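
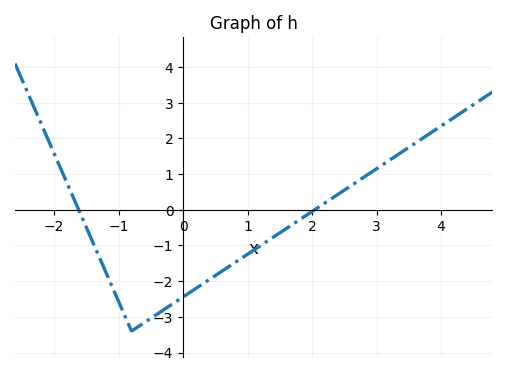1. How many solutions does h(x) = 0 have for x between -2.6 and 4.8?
2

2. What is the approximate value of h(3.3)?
1.51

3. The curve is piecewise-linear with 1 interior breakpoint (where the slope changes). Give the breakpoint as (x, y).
(-0.8, -3.4)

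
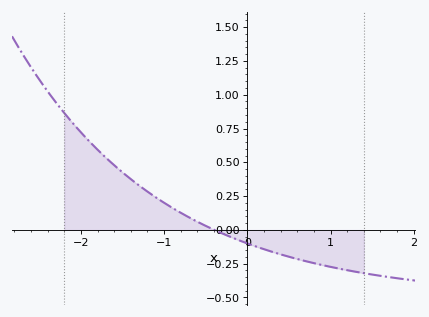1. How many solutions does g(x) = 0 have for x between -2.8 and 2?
1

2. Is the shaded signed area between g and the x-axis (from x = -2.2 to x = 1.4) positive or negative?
positive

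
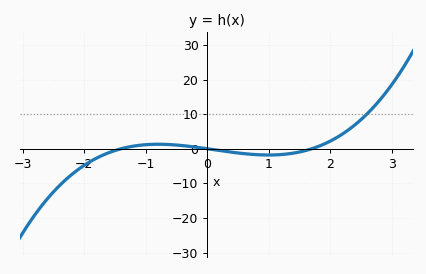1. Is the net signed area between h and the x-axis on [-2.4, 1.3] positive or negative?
negative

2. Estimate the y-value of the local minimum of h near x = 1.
-1.81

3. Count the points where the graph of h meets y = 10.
1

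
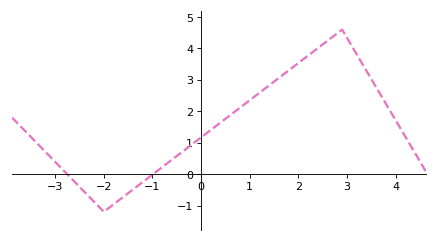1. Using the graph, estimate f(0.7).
2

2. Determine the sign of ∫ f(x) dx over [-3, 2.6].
positive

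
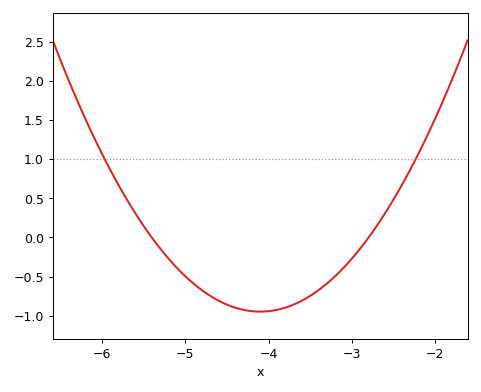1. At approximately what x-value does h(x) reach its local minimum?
-4.1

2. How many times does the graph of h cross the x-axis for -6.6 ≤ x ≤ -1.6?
2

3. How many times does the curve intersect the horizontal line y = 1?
2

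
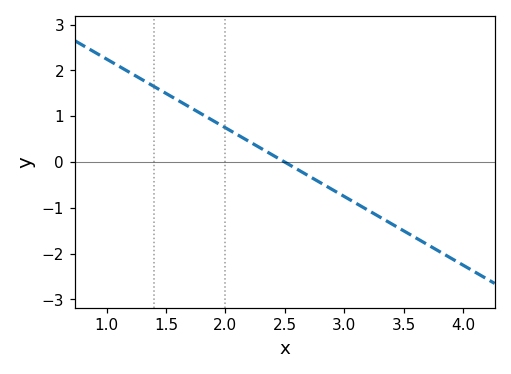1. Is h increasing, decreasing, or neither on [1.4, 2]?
decreasing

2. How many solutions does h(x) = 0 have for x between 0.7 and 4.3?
1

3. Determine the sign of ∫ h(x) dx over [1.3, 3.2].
positive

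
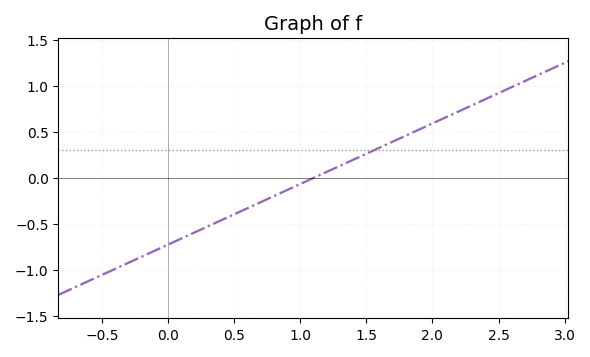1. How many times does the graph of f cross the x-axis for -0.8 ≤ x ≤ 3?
1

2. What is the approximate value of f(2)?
0.6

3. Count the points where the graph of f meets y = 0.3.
1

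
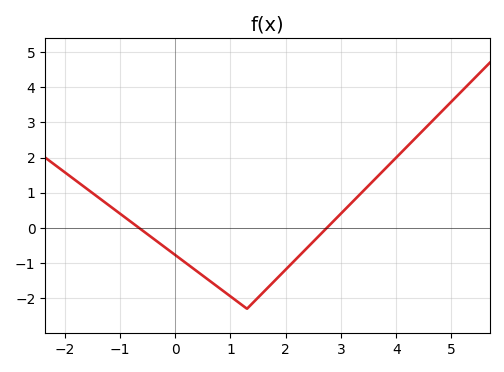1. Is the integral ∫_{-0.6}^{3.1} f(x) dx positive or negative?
negative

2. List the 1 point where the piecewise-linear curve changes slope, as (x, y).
(1.3, -2.3)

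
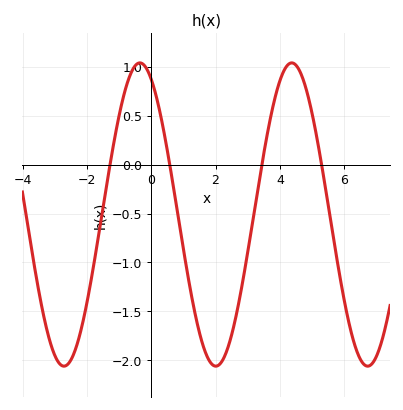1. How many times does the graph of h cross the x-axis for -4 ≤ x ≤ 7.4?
4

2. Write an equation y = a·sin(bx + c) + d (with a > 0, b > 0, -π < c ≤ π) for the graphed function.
y = 1.55sin(1.3x + 2) - 0.51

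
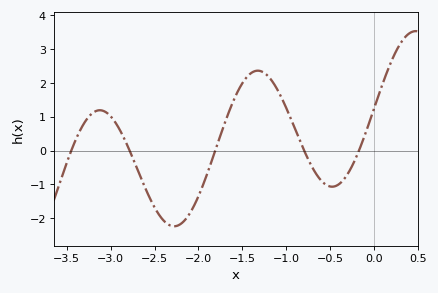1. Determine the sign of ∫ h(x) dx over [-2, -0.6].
positive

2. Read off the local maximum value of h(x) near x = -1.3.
2.4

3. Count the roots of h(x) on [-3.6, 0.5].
5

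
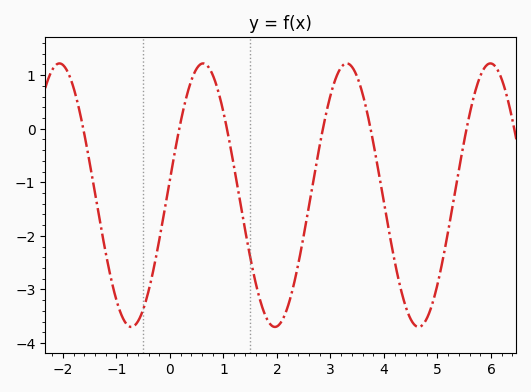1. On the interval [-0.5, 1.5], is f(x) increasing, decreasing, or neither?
neither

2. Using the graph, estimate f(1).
0.3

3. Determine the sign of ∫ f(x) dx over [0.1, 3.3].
negative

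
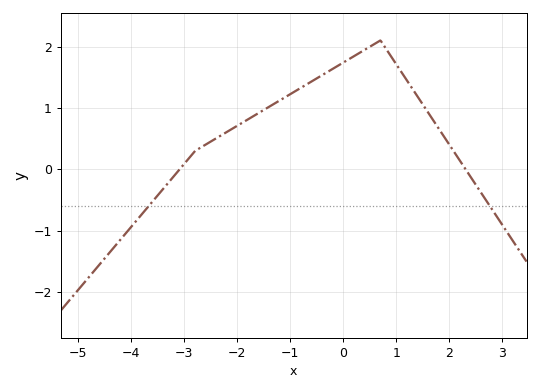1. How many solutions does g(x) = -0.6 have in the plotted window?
2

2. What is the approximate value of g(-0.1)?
1.69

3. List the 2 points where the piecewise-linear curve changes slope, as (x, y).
(-2.8, 0.3); (0.7, 2.1)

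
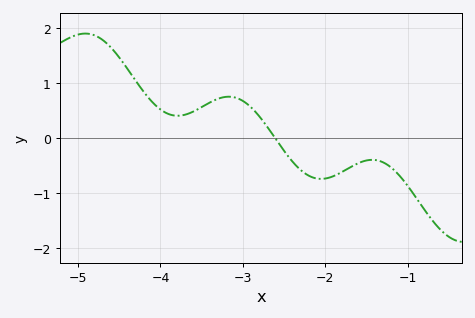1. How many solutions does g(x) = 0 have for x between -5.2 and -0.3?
1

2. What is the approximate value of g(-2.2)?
-0.7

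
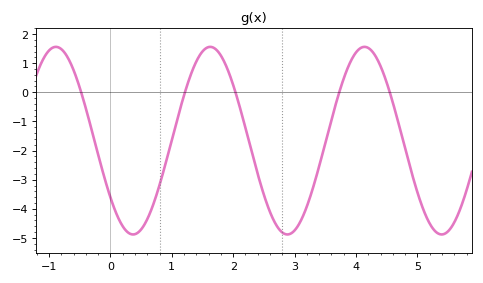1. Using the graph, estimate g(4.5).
0.332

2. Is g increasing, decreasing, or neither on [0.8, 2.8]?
neither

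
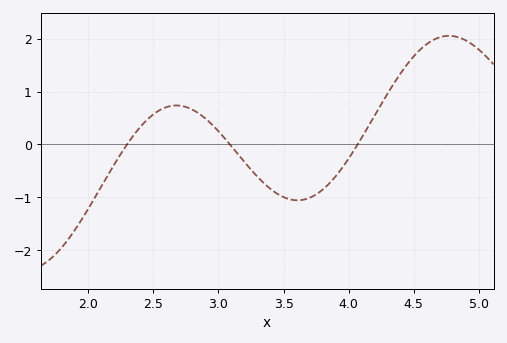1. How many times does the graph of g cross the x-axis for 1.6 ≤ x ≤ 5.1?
3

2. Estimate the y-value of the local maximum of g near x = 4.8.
2.1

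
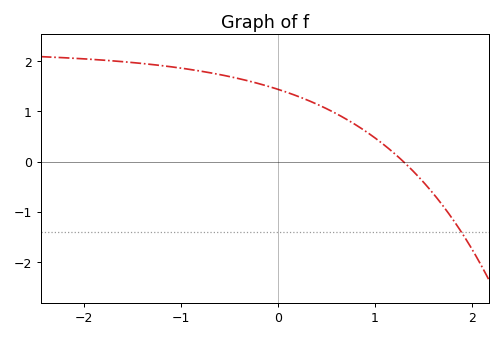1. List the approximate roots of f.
1.3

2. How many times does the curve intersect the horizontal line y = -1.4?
1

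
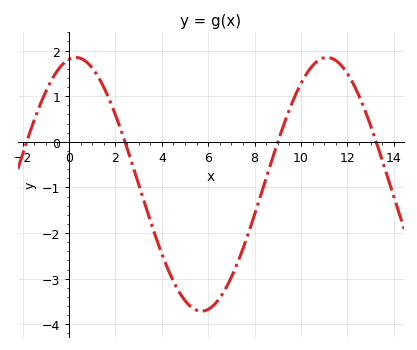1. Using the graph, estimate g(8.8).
-0.3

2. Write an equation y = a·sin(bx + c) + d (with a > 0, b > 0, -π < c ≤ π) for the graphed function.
y = 2.78sin(0.58x + 1.4) - 0.93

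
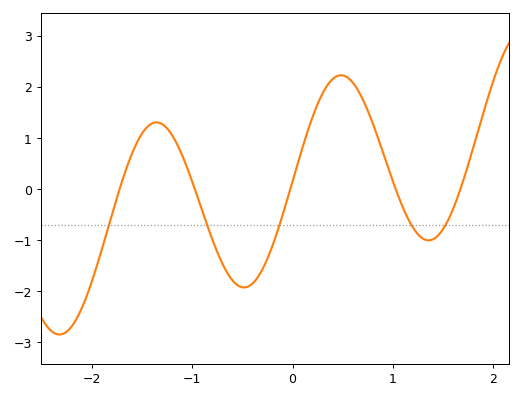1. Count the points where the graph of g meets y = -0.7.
5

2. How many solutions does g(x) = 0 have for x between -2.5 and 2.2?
5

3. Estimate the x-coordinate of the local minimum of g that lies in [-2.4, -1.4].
-2.33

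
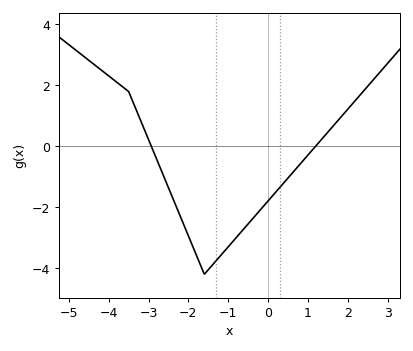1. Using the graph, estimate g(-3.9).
2.2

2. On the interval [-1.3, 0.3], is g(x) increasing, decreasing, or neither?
increasing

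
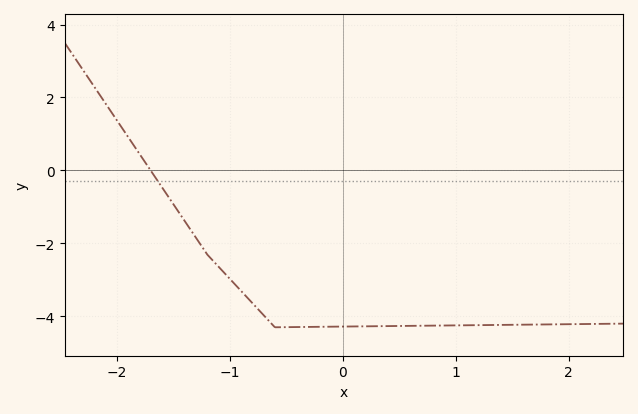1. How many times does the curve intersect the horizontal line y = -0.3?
1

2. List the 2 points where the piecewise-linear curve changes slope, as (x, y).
(-1.2, -2.3); (-0.6, -4.3)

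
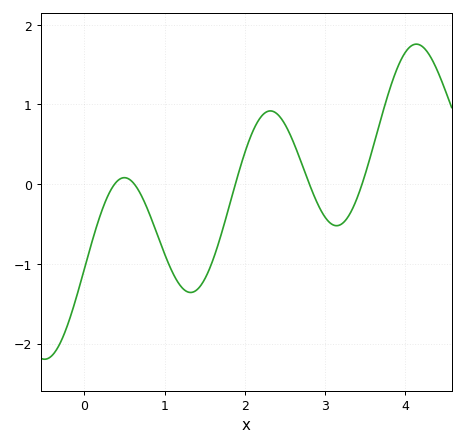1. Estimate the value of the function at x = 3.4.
-0.2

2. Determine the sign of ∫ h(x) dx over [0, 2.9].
negative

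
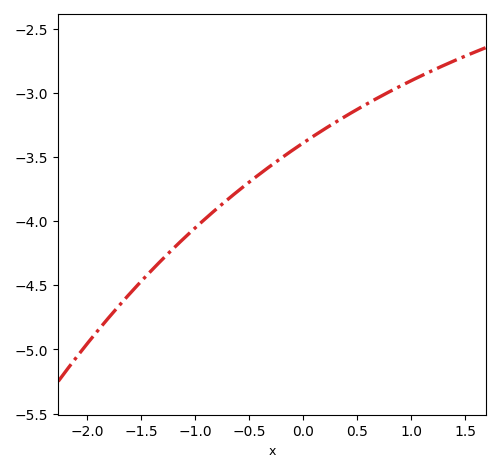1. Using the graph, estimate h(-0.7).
-3.83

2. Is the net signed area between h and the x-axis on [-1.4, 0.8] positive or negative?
negative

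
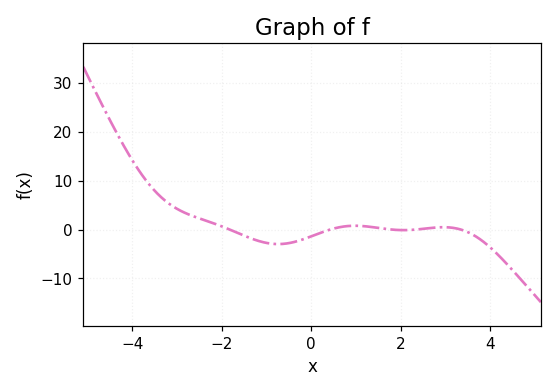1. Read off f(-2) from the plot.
0.671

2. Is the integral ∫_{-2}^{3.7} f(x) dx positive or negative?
negative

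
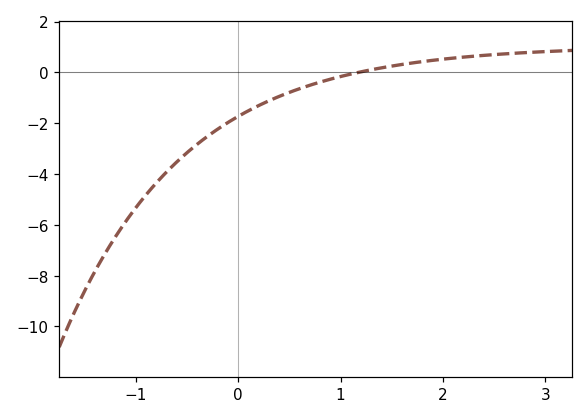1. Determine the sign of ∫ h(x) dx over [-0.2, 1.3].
negative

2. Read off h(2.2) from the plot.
0.6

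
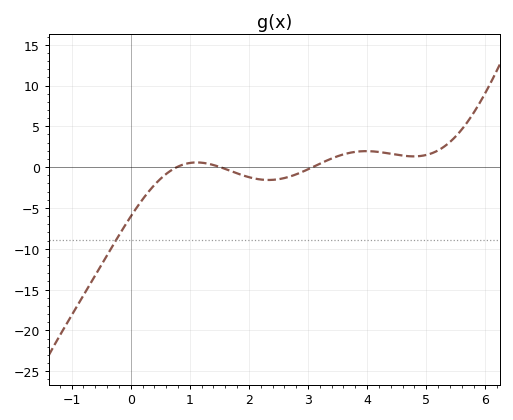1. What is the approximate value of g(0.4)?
-2.2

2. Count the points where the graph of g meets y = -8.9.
1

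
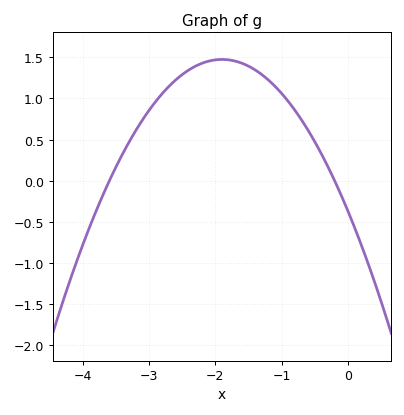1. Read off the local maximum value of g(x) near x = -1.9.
1.45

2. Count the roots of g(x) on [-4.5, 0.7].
2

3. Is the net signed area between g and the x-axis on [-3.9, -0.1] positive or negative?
positive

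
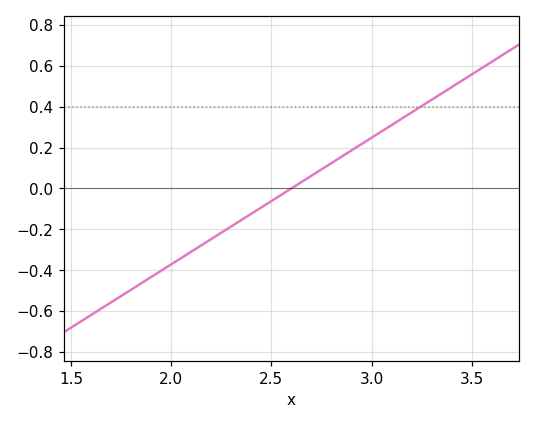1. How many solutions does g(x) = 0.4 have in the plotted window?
1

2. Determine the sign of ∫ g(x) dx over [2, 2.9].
negative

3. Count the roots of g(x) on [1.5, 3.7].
1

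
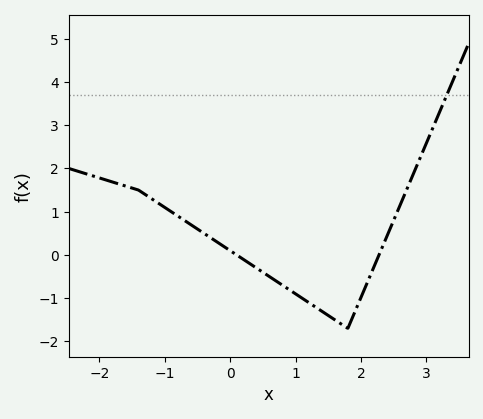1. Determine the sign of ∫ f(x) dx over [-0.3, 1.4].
negative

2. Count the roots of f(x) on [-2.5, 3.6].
2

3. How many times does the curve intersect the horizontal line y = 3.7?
1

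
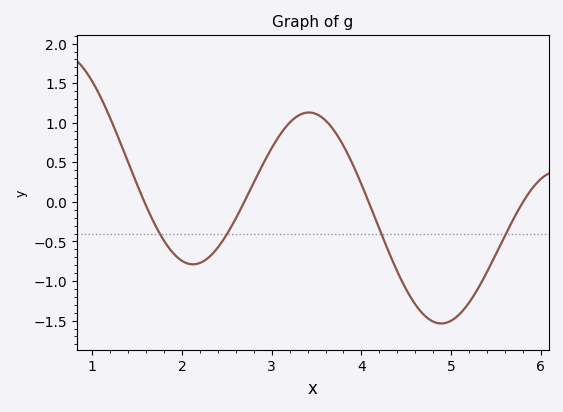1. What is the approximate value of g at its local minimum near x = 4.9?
-1.54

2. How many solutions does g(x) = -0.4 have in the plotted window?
4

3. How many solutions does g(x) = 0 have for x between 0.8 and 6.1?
4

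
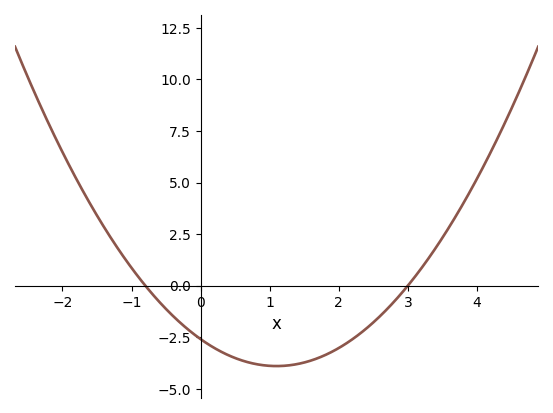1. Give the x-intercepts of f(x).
-0.8, 3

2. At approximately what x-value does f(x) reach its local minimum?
1.2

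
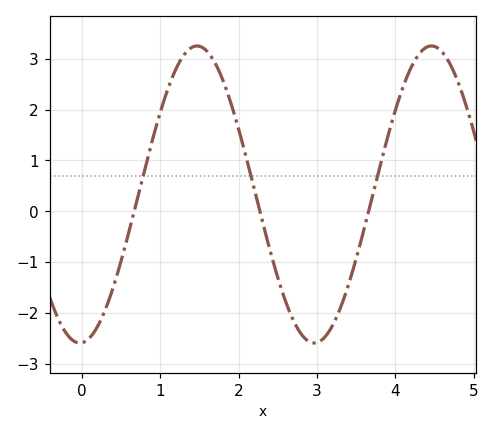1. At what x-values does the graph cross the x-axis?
0.7, 2.3, 3.7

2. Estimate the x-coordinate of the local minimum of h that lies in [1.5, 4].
3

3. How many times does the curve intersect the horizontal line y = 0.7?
3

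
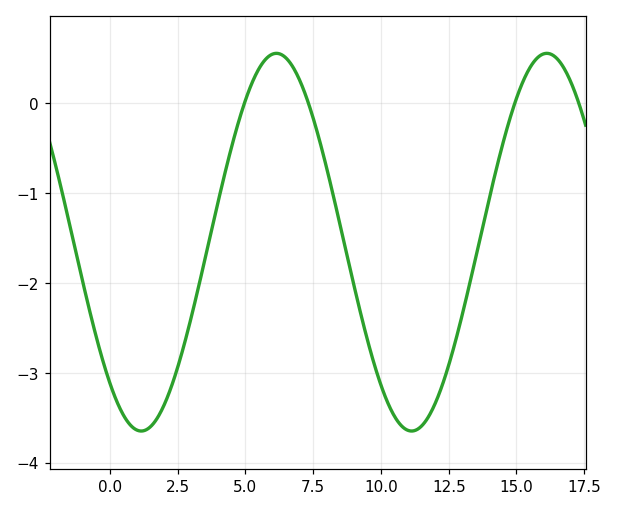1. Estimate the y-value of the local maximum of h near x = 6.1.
0.5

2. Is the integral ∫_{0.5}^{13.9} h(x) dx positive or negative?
negative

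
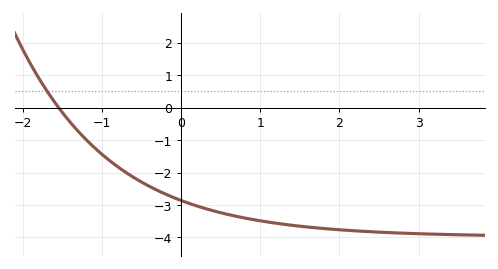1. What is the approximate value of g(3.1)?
-3.9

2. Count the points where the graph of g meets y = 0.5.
1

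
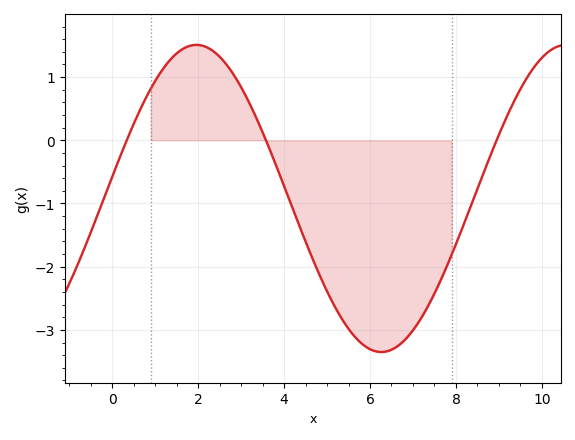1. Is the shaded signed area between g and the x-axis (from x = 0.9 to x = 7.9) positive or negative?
negative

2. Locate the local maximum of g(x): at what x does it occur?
1.96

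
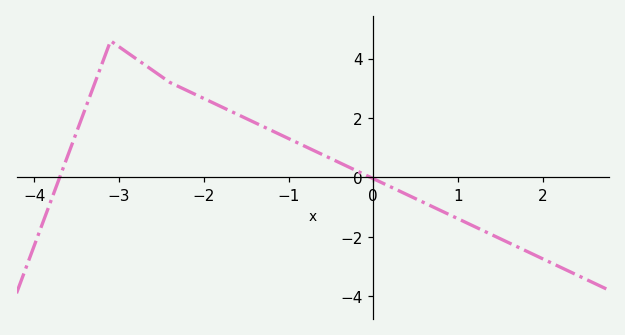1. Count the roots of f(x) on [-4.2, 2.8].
2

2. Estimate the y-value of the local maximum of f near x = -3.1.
4.6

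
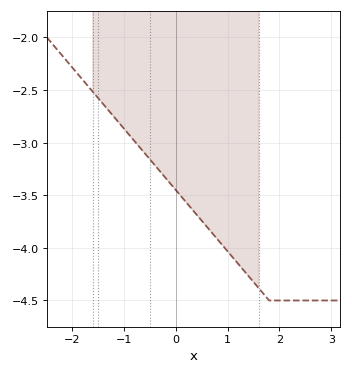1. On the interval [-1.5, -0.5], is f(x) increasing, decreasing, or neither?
decreasing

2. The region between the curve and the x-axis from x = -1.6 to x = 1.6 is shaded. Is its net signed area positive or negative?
negative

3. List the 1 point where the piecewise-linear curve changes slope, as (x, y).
(1.8, -4.5)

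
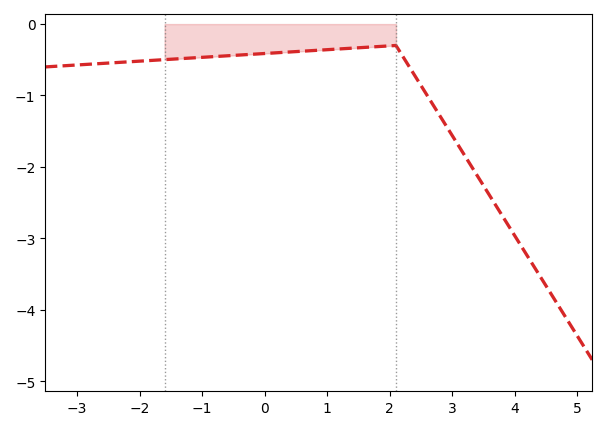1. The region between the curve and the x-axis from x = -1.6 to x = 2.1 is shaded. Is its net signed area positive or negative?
negative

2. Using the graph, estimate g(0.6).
-0.4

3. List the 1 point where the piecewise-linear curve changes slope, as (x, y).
(2.1, -0.3)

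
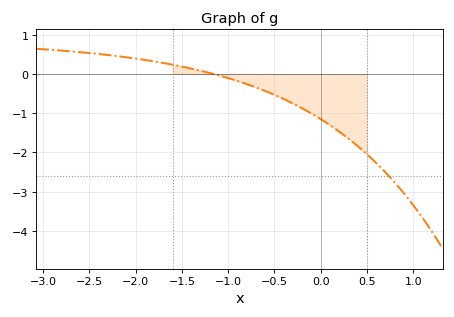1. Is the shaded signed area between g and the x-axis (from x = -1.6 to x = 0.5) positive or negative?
negative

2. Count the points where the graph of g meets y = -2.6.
1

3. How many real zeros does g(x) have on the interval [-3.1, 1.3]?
1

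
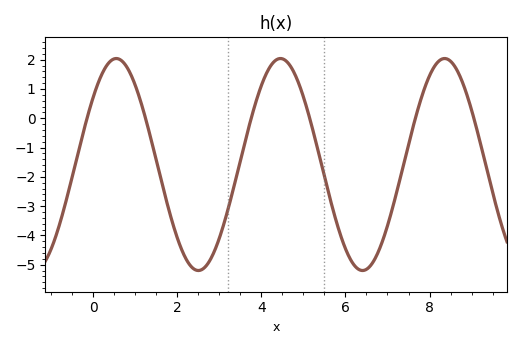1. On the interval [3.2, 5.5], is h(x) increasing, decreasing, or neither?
neither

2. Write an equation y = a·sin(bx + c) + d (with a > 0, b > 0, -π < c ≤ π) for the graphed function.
y = 3.62sin(1.6x + 0.68) - 1.58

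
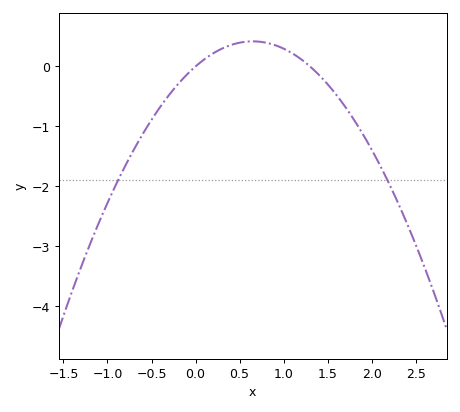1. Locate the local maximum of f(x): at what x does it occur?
0.65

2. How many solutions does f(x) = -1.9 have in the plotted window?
2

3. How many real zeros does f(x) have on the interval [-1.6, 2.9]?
2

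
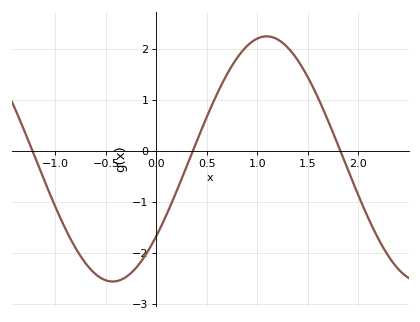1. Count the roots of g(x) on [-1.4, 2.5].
3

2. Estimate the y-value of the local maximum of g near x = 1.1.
2.2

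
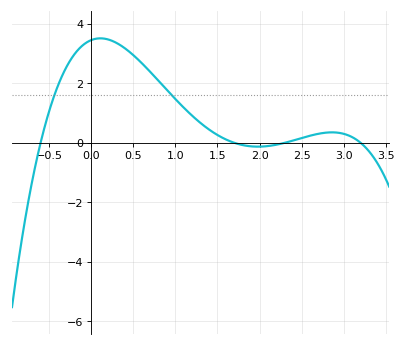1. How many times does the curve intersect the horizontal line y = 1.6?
2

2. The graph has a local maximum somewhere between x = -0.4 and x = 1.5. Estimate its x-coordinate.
0.1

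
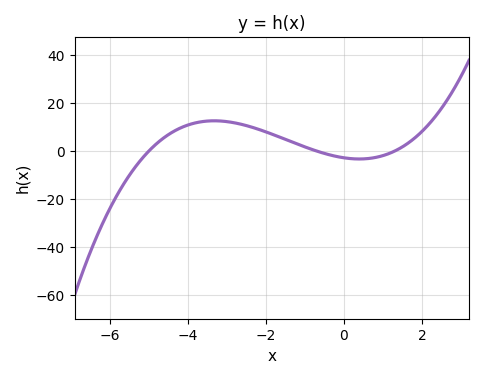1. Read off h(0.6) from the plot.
-4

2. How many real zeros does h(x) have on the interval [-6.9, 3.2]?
3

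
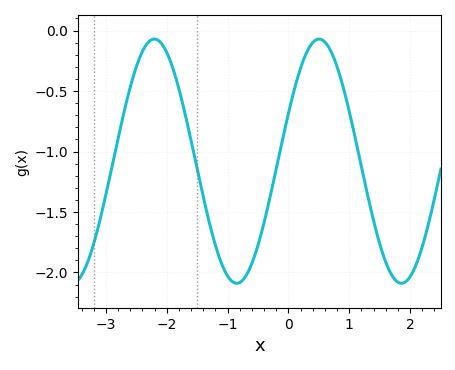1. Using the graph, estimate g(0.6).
-0.095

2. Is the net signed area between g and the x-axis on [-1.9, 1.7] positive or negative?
negative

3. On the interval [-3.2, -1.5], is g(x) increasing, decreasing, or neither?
neither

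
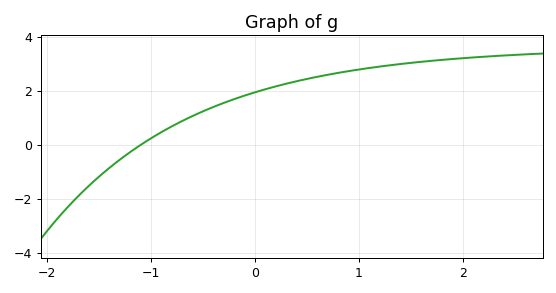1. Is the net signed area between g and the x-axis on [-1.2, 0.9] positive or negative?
positive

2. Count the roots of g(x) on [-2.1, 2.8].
1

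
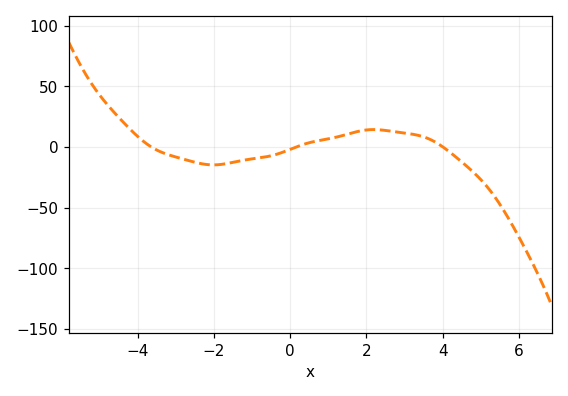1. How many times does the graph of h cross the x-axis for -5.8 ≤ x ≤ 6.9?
3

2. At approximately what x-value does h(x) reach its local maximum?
2.18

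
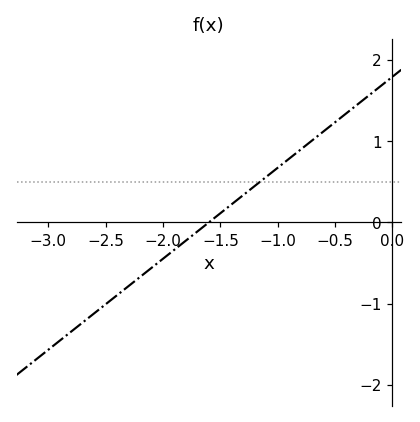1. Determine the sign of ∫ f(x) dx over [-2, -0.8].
positive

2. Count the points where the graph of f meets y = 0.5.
1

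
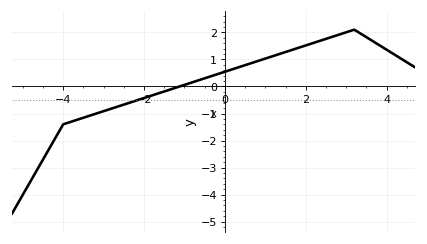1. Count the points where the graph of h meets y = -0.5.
1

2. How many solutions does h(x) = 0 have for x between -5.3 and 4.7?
1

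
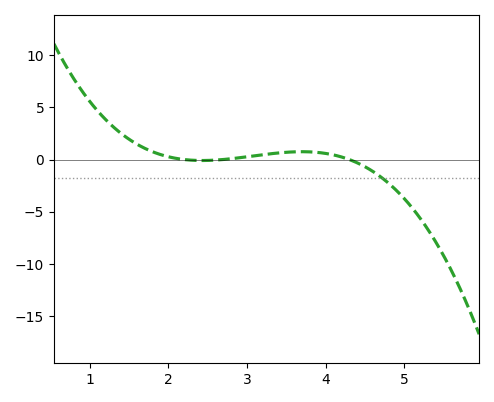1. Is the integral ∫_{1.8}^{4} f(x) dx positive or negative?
positive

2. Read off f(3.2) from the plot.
0.5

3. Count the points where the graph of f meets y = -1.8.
1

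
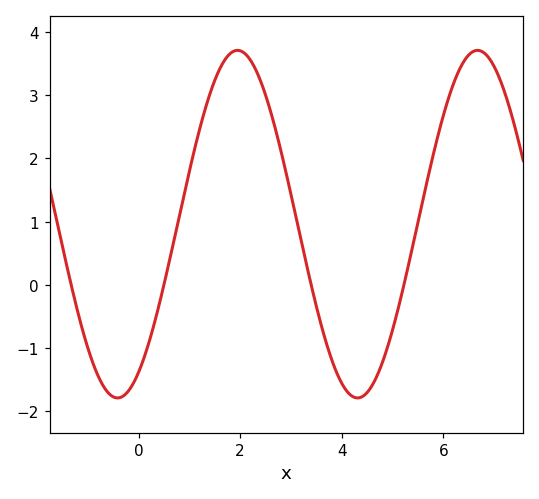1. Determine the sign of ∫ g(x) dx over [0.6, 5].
positive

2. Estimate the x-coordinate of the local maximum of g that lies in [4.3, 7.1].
6.6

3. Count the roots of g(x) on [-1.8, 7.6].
4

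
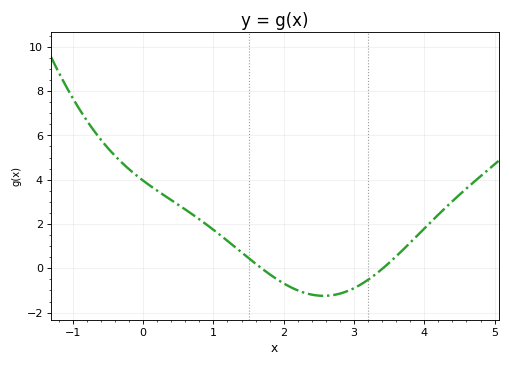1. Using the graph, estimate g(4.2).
2.4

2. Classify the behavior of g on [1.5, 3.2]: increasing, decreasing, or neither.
neither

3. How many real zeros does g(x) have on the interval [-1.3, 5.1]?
2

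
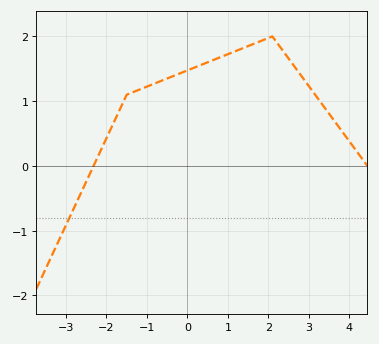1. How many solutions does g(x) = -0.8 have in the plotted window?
1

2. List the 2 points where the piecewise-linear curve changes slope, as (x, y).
(-1.5, 1.1); (2.1, 2)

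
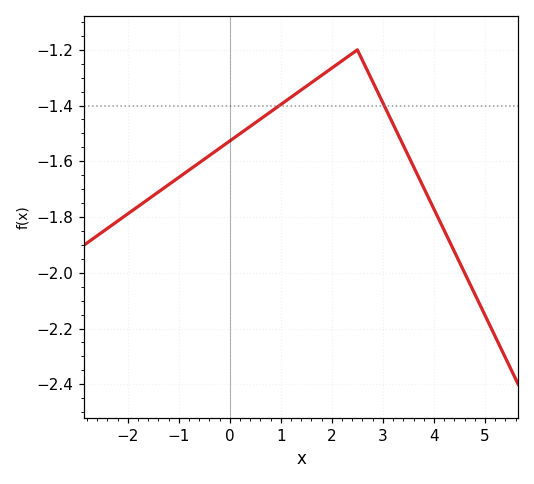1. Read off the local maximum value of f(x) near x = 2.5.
-1.2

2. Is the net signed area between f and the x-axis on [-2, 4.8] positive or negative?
negative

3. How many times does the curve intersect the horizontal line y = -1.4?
2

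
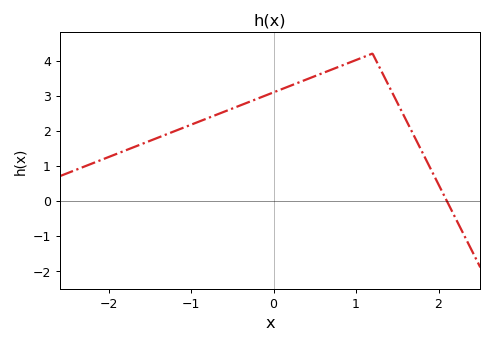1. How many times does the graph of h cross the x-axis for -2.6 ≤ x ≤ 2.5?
1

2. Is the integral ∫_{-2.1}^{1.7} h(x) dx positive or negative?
positive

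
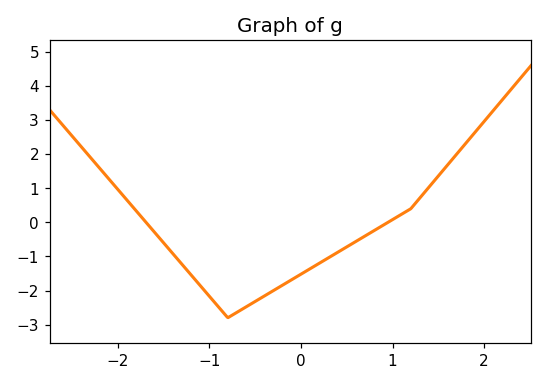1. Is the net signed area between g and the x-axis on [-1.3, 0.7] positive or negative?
negative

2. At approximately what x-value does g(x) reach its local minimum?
-0.8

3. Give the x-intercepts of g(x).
-1.69, 0.95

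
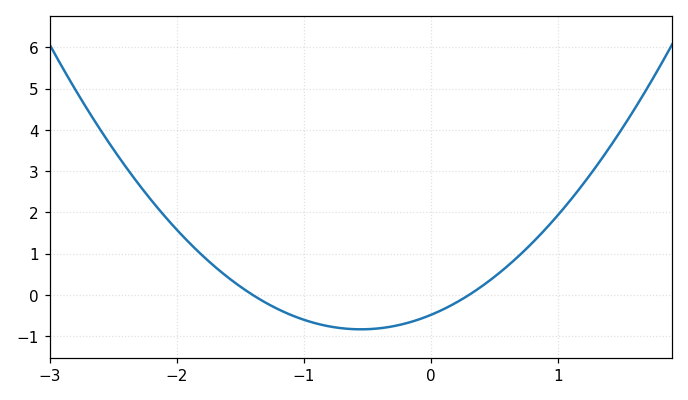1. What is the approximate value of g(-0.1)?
-0.6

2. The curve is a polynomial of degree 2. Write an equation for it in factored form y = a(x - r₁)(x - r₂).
y = 1.15(x + 1.4)(x - 0.3)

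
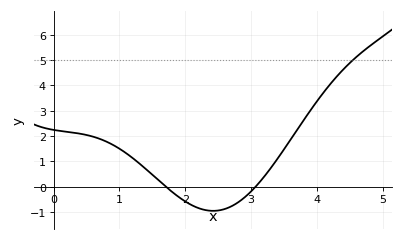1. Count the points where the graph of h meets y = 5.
1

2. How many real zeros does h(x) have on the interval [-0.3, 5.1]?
2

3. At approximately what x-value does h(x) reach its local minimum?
2.42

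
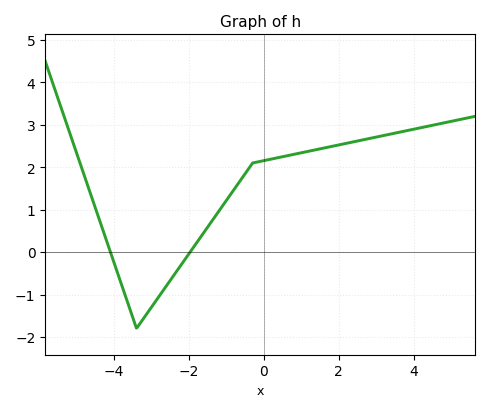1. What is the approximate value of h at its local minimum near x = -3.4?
-1.8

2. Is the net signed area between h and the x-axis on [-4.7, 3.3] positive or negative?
positive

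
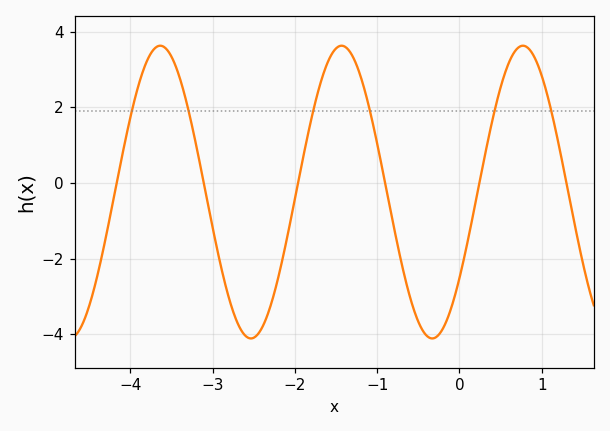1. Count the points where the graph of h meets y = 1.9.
6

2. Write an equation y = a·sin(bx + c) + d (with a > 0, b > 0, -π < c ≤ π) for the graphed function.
y = 3.87sin(2.9x - 0.63) - 0.24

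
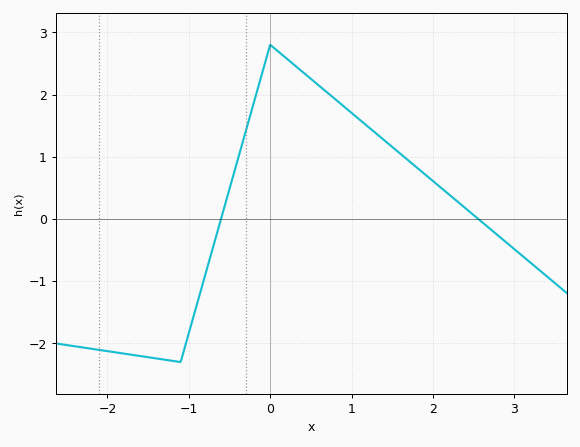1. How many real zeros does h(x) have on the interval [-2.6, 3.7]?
2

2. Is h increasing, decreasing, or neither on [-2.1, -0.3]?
neither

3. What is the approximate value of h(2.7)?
-0.156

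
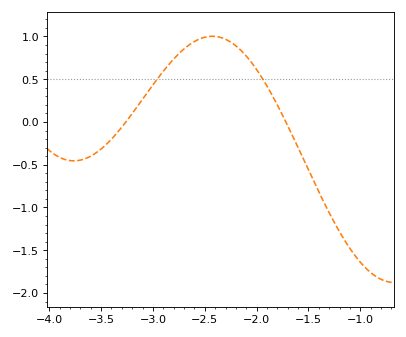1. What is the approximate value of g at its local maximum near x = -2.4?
1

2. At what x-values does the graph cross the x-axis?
-3.25, -1.7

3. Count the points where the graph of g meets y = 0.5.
2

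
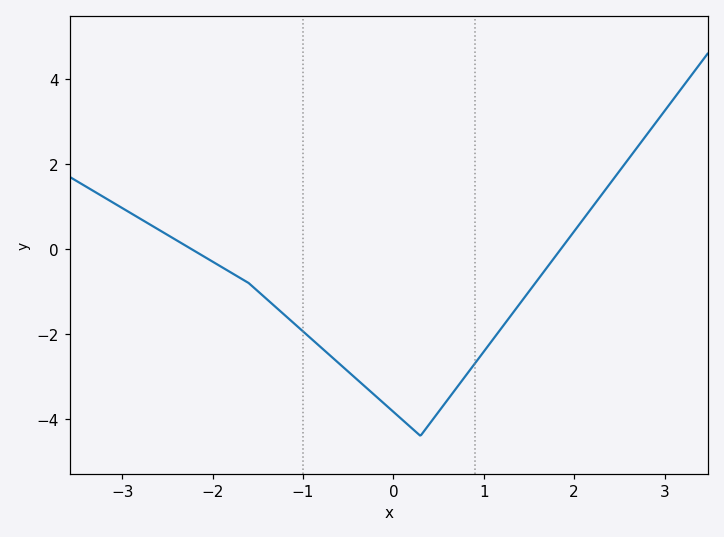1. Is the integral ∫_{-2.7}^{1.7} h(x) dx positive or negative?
negative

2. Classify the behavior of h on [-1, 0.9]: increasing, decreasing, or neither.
neither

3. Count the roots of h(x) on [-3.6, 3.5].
2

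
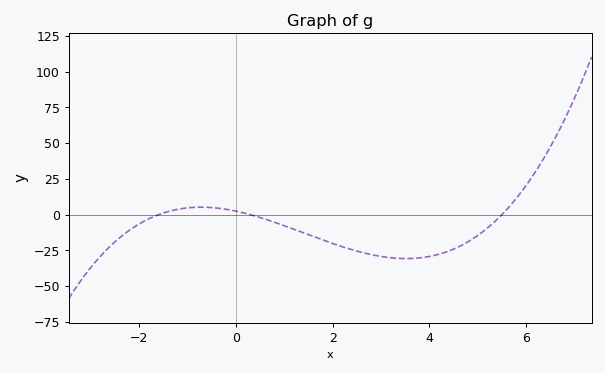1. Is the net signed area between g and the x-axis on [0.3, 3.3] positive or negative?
negative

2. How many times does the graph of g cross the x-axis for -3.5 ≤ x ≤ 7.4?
3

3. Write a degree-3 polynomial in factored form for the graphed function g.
y = 0.94(x + 1.6)(x - 0.3)(x - 5.5)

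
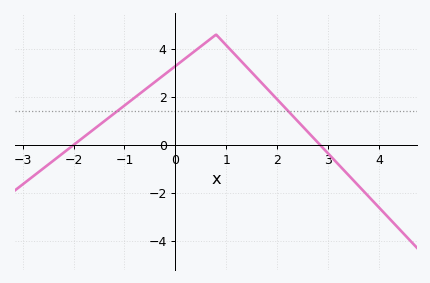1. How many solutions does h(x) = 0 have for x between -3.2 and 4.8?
2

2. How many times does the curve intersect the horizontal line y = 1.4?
2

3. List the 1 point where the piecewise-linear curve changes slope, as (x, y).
(0.8, 4.6)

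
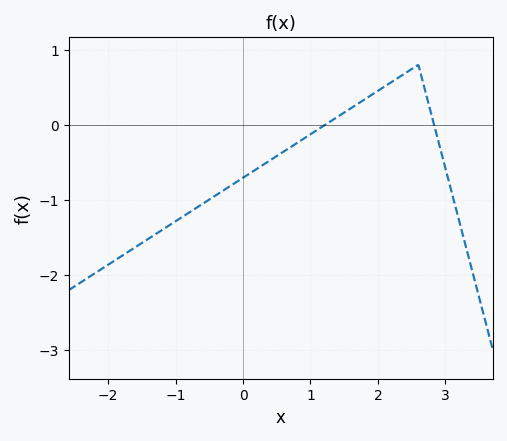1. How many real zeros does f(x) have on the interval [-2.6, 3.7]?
2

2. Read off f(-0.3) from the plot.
-0.9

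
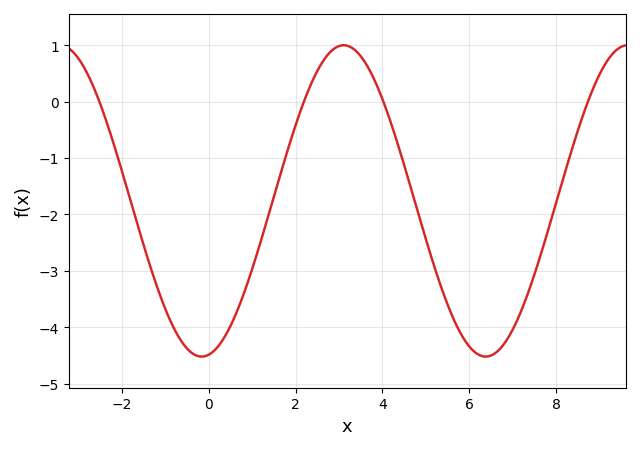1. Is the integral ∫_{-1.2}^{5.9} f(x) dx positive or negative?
negative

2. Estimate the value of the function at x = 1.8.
-0.9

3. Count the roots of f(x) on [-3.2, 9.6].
4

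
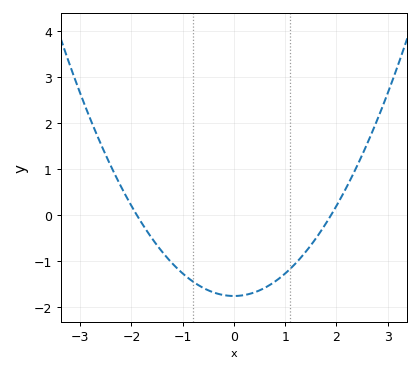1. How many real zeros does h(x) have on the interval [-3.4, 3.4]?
2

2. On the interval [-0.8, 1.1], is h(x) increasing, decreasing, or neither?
neither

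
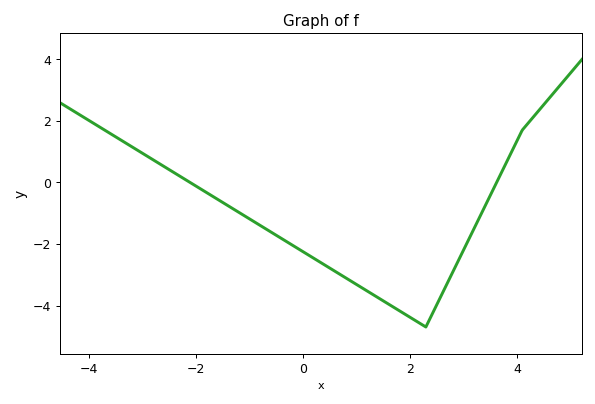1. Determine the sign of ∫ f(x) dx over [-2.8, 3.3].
negative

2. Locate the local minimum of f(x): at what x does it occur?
2.3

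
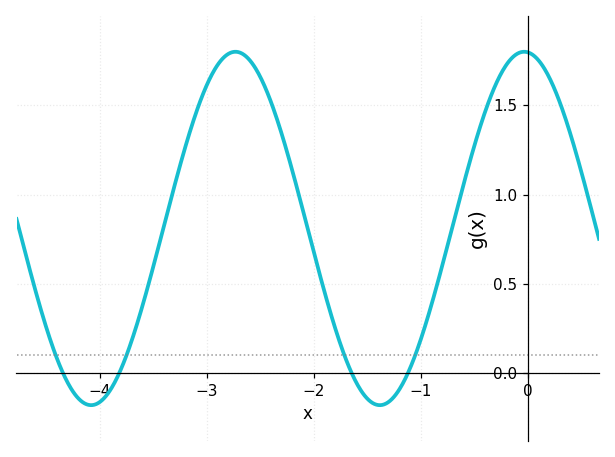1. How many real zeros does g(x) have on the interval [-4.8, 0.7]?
4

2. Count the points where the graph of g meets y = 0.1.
4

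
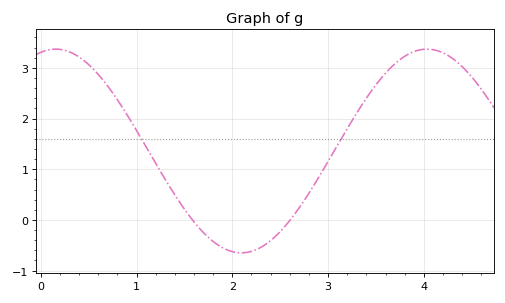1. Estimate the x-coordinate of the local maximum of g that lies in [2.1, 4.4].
4.03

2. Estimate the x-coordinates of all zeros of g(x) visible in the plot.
1.58, 2.6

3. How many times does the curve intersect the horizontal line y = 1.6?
2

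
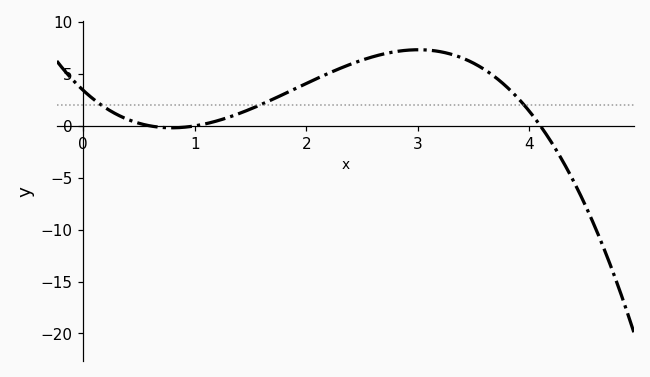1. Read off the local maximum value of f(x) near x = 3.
7.5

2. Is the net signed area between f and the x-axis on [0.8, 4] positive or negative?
positive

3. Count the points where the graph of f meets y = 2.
3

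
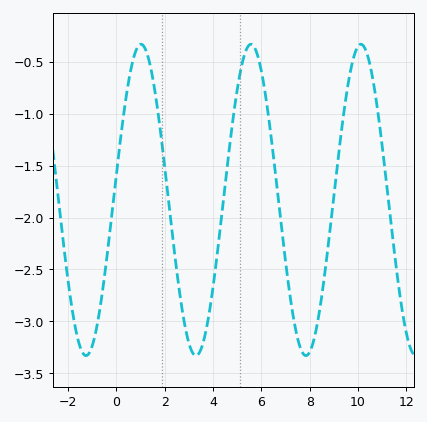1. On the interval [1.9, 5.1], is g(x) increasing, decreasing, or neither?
neither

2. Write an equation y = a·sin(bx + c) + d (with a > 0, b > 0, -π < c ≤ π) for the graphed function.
y = 1.5sin(1.38x + 0.17) - 1.83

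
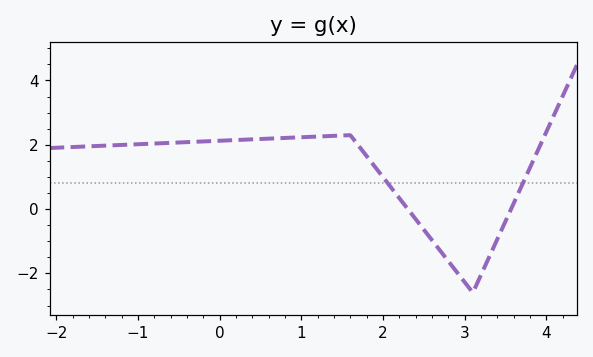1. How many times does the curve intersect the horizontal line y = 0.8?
2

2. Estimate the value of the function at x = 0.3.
2.16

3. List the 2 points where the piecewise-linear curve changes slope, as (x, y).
(1.6, 2.3); (3.1, -2.6)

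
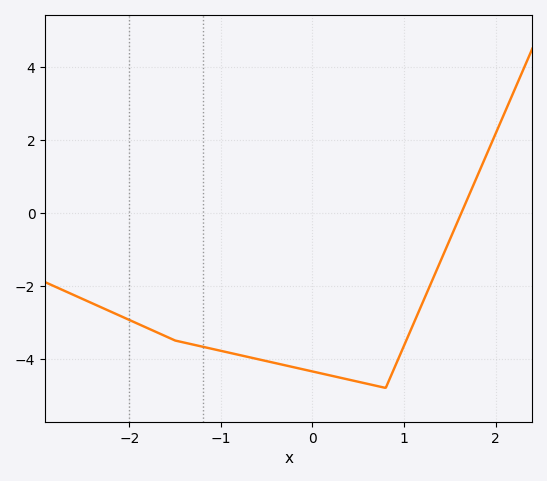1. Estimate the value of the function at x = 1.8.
1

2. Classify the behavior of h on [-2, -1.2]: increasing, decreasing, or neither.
decreasing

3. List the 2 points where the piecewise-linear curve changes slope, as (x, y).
(-1.5, -3.5); (0.8, -4.8)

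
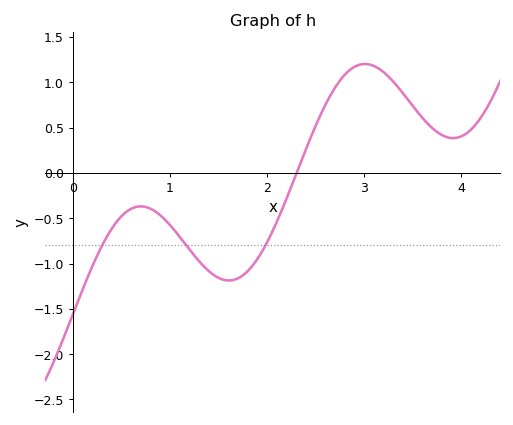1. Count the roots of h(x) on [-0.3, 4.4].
1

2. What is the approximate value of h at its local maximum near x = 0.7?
-0.35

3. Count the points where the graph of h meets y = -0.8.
3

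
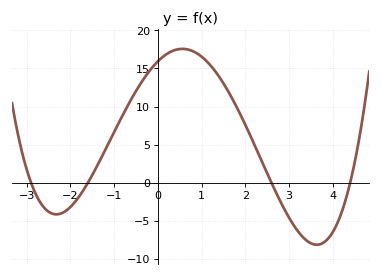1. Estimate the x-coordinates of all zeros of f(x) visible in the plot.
-2.9, -1.6, 2.6, 4.4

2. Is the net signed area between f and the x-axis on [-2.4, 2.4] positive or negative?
positive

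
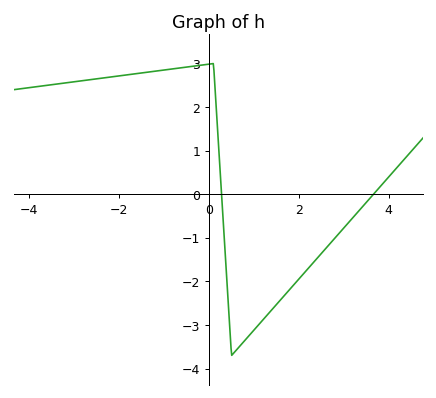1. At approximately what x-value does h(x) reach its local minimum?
0.6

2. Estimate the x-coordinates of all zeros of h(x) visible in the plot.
0.2, 3.6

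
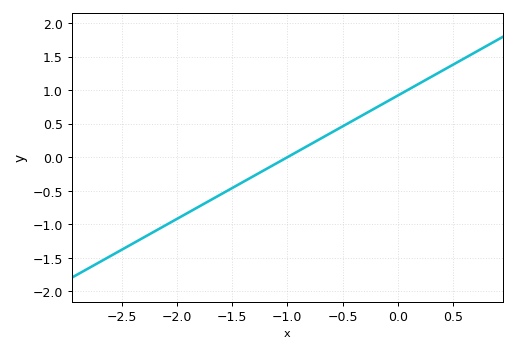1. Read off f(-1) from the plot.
0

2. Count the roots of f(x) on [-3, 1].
1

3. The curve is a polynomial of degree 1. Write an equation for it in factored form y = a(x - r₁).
y = 0.92(x + 1)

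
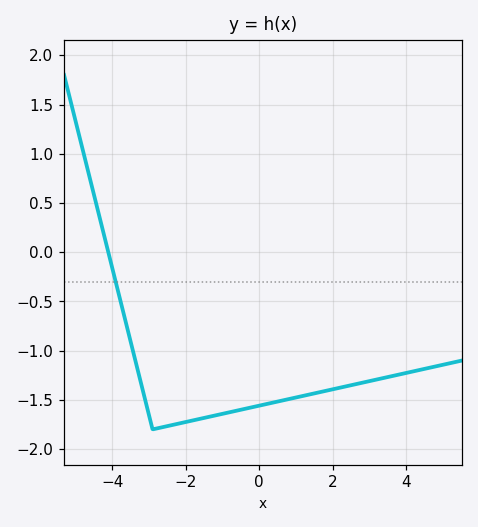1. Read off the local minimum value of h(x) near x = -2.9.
-1.8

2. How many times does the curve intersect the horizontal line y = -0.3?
1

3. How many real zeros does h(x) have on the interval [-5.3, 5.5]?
1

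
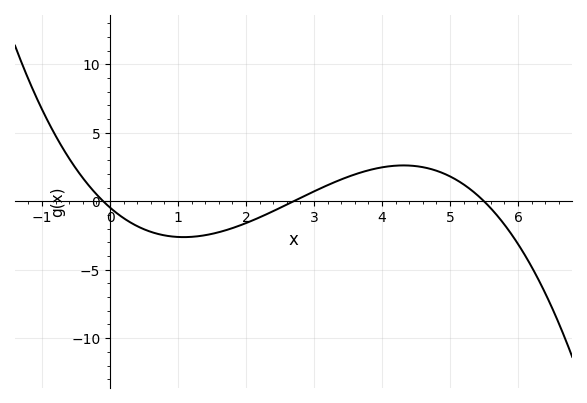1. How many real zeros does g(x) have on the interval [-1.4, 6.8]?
3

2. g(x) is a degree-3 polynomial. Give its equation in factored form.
y = -0.31(x + 0.1)(x - 2.7)(x - 5.5)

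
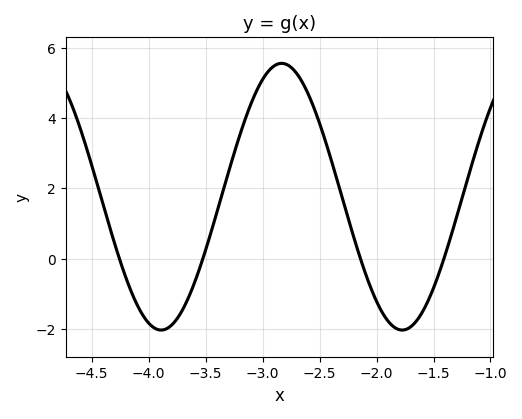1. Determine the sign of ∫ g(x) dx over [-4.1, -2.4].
positive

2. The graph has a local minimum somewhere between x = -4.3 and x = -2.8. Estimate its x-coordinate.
-3.89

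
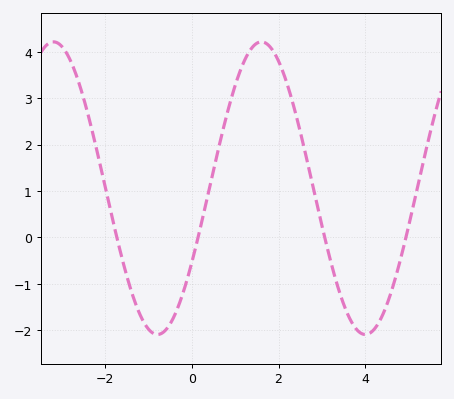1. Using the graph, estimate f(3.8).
-2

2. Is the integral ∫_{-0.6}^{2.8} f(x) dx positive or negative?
positive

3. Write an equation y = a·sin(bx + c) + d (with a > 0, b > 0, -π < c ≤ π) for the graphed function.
y = 3.15sin(1.3x - 0.53) + 1.06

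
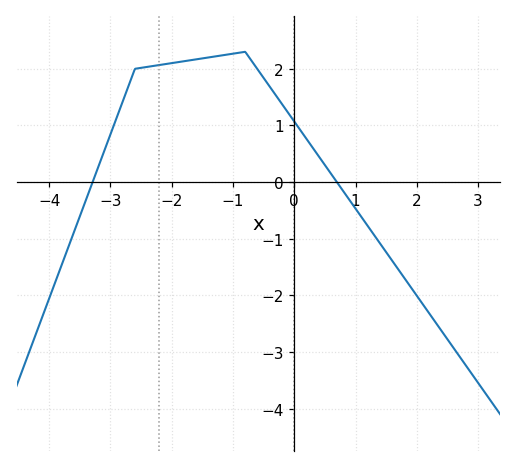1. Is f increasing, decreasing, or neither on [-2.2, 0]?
neither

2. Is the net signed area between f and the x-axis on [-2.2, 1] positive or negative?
positive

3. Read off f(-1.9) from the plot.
2.12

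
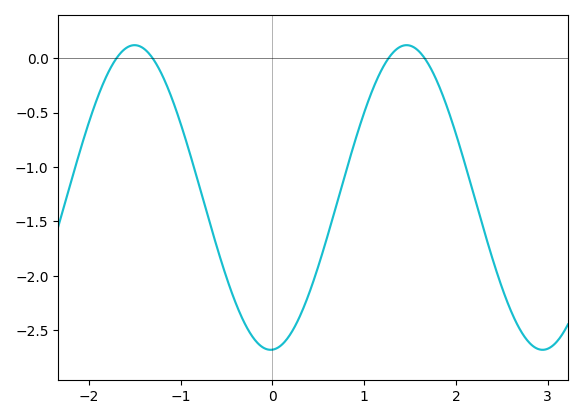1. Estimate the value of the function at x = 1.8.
-0.223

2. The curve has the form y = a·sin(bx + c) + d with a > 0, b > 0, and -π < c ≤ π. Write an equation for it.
y = 1.4sin(2.12x - 1.53) - 1.28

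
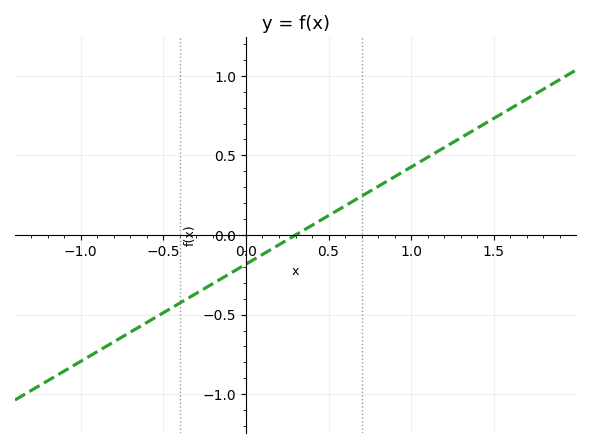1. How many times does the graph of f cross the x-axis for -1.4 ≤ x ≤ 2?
1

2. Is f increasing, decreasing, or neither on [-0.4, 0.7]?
increasing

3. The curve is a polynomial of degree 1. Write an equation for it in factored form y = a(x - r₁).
y = 0.61(x - 0.3)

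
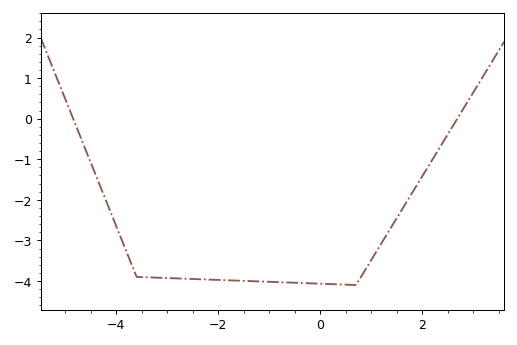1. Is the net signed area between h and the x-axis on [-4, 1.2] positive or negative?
negative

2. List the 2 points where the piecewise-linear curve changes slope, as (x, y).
(-3.6, -3.9); (0.7, -4.1)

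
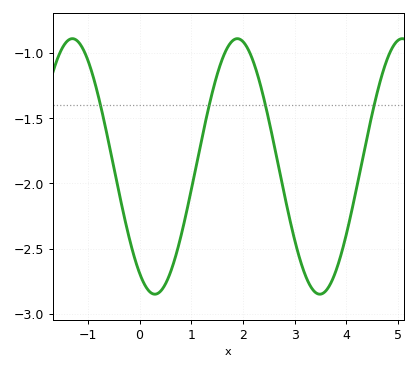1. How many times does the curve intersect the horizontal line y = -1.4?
4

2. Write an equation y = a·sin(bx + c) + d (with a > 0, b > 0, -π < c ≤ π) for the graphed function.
y = 0.98sin(1.97x - 2.15) - 1.87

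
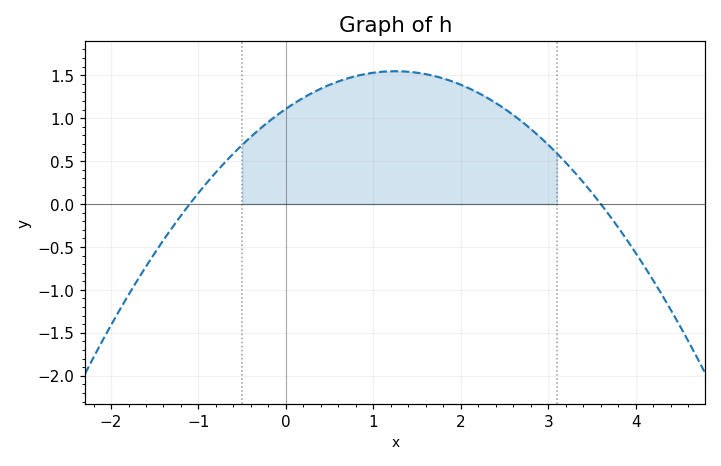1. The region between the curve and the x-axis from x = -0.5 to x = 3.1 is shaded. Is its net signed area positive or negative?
positive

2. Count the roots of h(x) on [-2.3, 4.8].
2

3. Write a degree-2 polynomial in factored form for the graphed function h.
y = -0.28(x + 1.1)(x - 3.6)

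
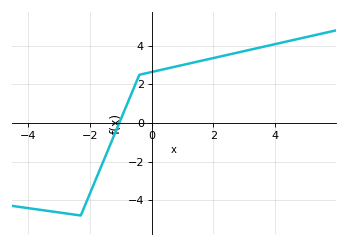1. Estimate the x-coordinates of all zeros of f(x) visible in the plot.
-1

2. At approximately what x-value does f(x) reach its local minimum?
-2.4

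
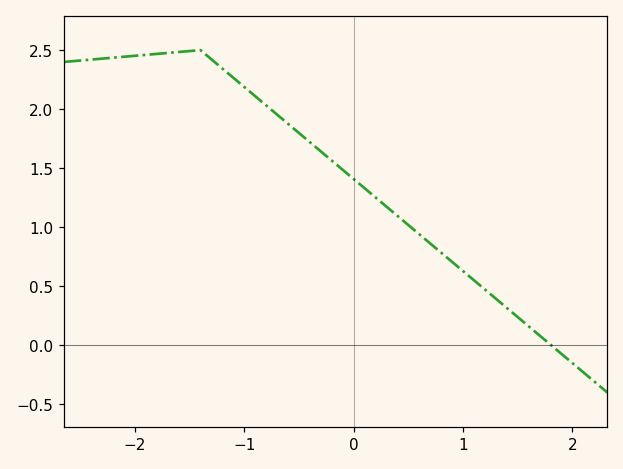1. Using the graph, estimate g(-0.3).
1.64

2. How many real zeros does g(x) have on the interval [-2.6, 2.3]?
1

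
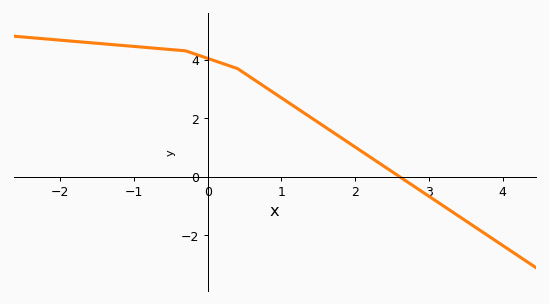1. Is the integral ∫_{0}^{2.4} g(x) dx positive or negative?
positive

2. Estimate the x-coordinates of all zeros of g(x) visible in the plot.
2.6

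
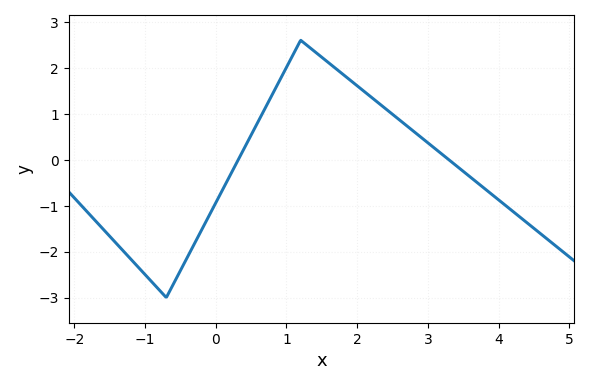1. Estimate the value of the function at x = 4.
-0.9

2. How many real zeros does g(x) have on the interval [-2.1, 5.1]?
2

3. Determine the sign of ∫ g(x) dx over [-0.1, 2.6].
positive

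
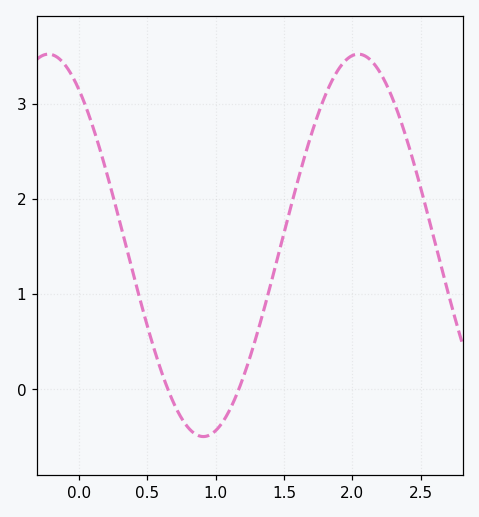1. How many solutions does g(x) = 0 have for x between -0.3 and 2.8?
2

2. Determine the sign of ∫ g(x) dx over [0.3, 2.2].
positive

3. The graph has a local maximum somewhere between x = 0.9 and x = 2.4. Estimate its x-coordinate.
2.05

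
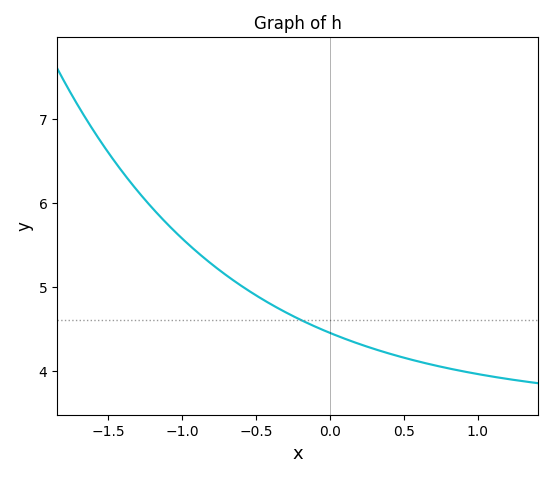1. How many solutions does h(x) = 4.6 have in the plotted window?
1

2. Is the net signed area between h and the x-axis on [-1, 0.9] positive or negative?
positive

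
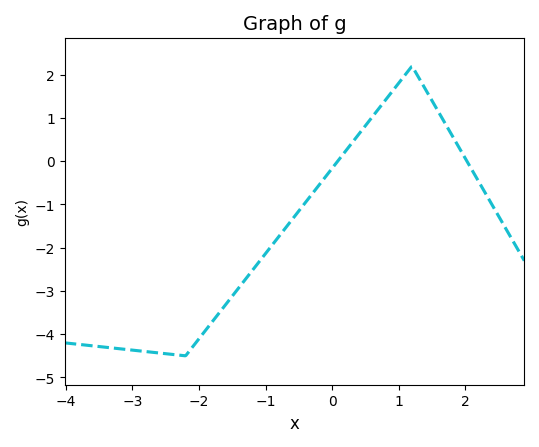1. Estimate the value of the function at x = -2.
-4.11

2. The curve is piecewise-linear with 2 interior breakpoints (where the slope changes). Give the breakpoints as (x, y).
(-2.2, -4.5); (1.2, 2.2)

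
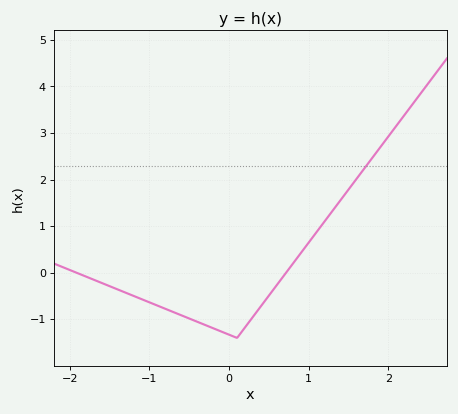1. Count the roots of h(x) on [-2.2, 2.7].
2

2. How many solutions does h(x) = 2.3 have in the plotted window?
1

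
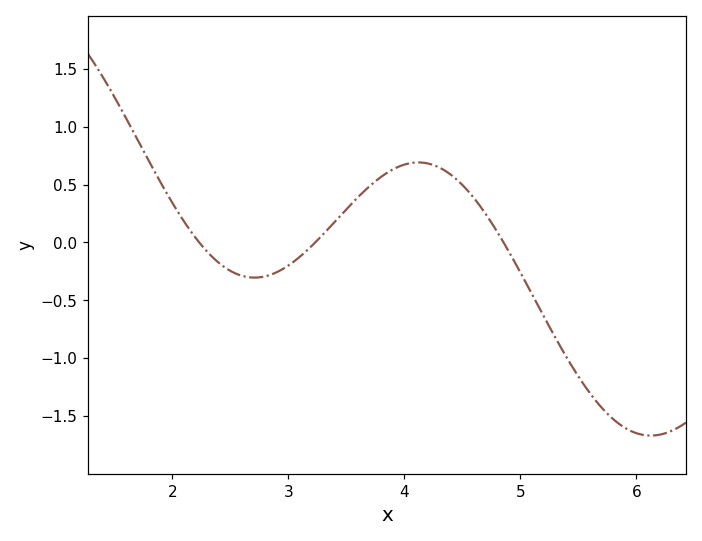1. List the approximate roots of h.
2.2, 3.2, 4.9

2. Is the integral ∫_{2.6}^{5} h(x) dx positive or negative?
positive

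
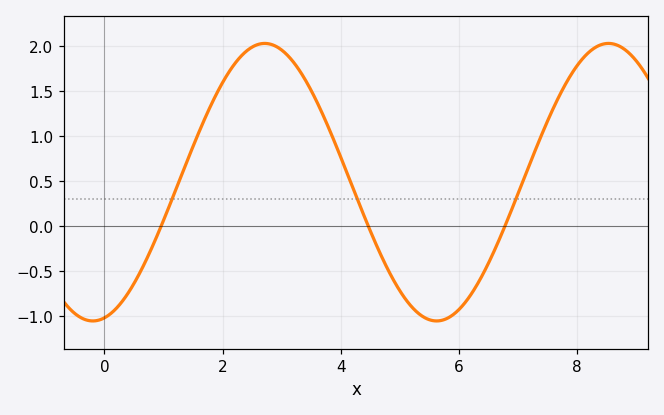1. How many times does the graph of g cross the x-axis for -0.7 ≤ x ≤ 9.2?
3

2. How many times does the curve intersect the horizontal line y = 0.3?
3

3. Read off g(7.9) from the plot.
1.69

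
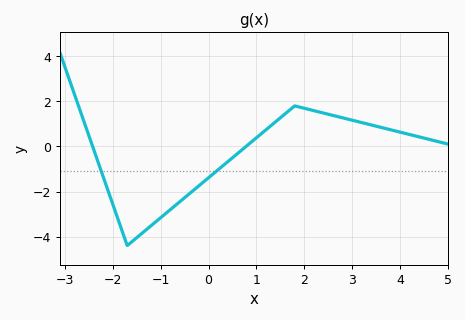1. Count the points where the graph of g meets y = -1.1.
2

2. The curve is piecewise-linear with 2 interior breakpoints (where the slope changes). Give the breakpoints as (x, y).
(-1.7, -4.4); (1.8, 1.8)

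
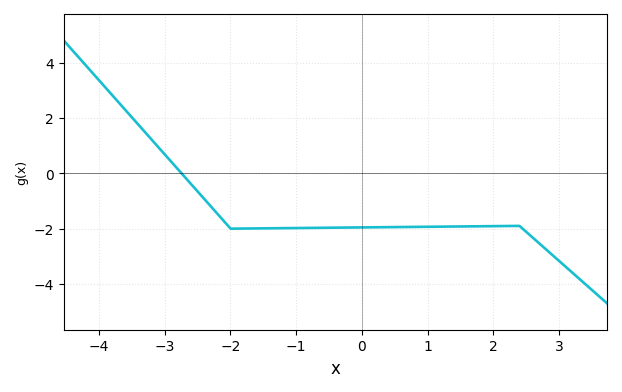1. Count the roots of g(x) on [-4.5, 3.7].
1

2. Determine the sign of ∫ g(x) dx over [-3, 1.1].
negative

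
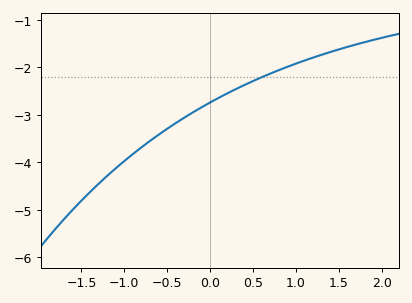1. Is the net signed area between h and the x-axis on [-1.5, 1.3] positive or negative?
negative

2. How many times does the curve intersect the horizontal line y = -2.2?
1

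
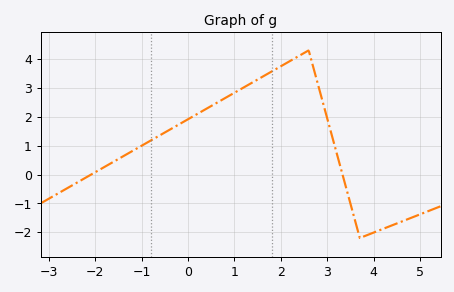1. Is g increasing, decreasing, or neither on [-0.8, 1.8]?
increasing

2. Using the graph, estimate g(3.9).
-2.07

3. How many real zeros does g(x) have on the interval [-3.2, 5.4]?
2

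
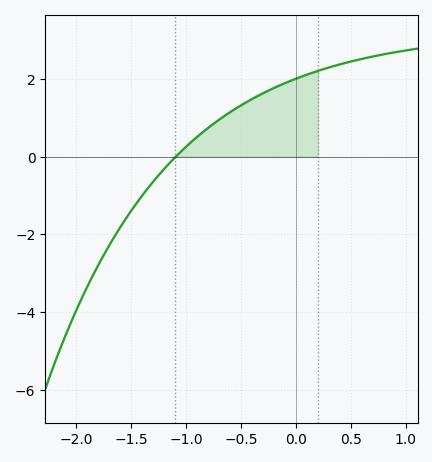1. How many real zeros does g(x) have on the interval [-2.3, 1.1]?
1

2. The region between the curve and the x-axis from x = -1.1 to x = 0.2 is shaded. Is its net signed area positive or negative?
positive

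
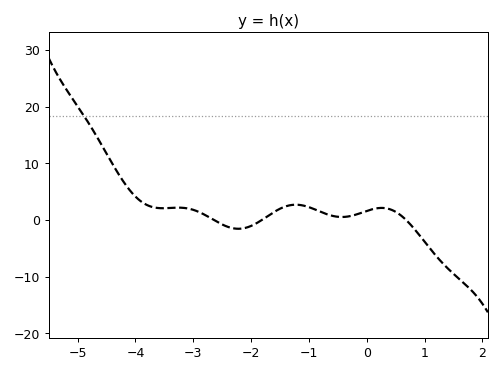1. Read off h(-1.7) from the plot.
1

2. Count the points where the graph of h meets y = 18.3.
1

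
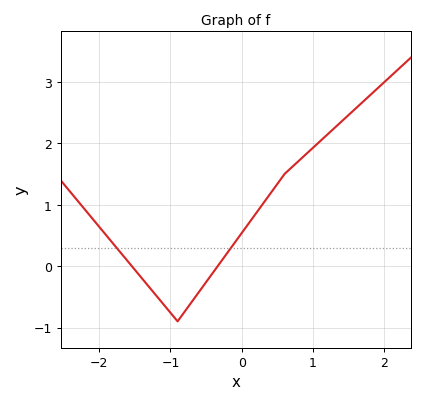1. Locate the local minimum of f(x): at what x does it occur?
-0.899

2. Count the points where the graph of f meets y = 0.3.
2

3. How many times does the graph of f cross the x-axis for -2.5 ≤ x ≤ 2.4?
2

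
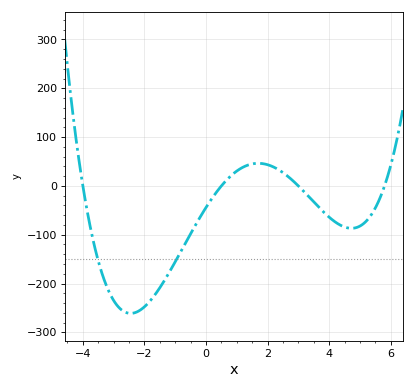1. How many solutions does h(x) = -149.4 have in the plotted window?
2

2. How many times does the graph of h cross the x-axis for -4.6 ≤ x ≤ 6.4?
4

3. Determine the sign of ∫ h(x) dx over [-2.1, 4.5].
negative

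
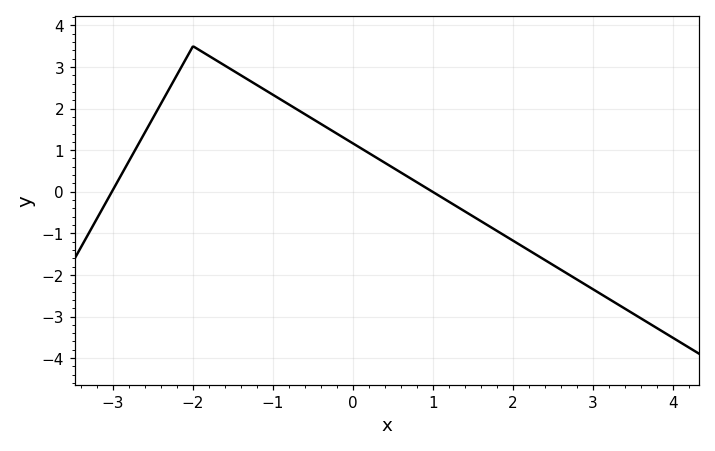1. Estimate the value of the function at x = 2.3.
-1.5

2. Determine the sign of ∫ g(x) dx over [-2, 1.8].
positive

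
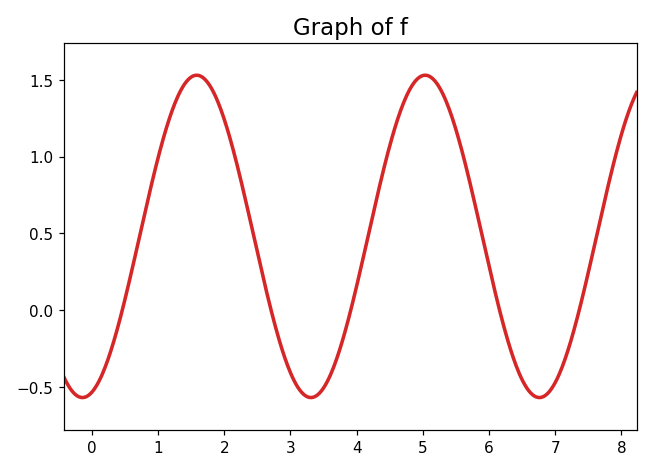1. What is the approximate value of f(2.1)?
1.1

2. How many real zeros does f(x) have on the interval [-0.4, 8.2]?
5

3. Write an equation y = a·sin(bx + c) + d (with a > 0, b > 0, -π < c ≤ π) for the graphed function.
y = 1.05sin(1.8x - 1.3) + 0.48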